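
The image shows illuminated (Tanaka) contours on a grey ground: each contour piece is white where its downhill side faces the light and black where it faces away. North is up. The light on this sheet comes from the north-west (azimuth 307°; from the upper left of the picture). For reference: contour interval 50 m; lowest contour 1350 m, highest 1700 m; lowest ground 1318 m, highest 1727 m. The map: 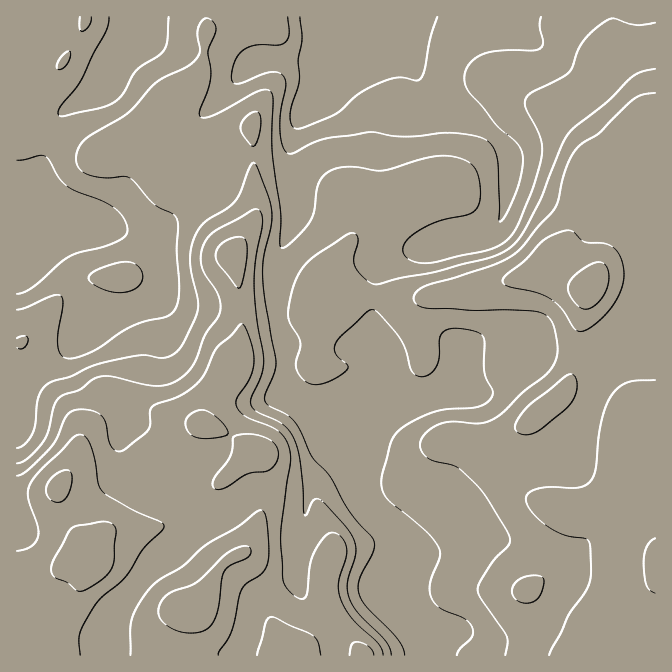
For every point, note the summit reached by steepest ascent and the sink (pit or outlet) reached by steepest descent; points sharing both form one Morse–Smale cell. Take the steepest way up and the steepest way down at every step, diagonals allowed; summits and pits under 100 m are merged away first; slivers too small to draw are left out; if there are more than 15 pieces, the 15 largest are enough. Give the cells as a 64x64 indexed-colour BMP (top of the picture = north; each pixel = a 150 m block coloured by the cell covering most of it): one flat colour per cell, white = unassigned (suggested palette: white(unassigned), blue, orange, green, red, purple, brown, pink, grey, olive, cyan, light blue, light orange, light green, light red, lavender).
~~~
<image width="64" height="64" href="data:image/bmp;base64,Qk12CAAAAAAAAHYAAAAoAAAAQAAAAEAAAAABAAQAAAAAAAAIAAATCwAAEwsAABAAAAAAAAAA////ALR3HwAOf/8ALKAsACgn1gC9Z5QAS1aMAMJ34wB/f38AIr28AM++FwDox64AeLv/AIrfmACWmP8A1bDFABERERERERERERERERERERERERERIiIiIiIiIiIiIiIiEREREREREREREREREREREREREREiIiIiIiIiIiIiIiIREREREREREREREREREREREREREiIiIiIiIiIiIiIiIhERERERERERERERERERERERERESIiIiIiIiIiIiIiIiERERERERERERERERERERERERESIiIiIiIiIiIiIiIiIRERERERERERERERERERERERERIiIiIiIiIiIiIiIiIhEREREREREREREREREREREREREiIiIiIiIiIiIiIiIiEREREREREREREREREREREREREiIiIiIiIiIiIiIiIiIRERERERERERERERERERERERESIiIiIiIiIiIiIiIiIhERERERERERERERERERERERERIiIiIiIiIiIiIiIiIiEREREREREREREREREREREREREiIiIiIiIiIiIiIiIiIRERERERERERERERERERERERESIiIiIiIiIiIiIiIiIhERERERERERERERERERERERERIiIiIiIiIiIiIiIiIiEREREREREREREREREREREREREiIiIiIiIiIiIiIiIiIREREREREREREREREREREREREiIiIiIiIiIiIiIiIiIhERERERERERERERERERERERESIiIiIiIiIiIiIiIiIiERERERERERERERERERERERESIiIiIiIiIiIiIiIiIiIRERERERERERERERERERERERIiIiIiIiIiIiIiIiIiIhERERERERERERERERERERERIiIiIiIiIiIiIiIiIiIiEREREREREREREREREREREREiIiIiIiIiIiIiIiIiIiIREREREREREREREREREREREiIiIiIiIiIiIiIiIiIiIhERERERERERERERERERERESIiIiIiIiIiIiIiIiIiIiERERERERERERERERERERERIiIiIiIiIiIiIiIiIiIiIRERERERERERERERERERERIiIiIiIiIiIiIiIiIiIiIhERERERERERERERERERERIiIiIiIiIiIiIiIiIiIiIiERERERERERERERERERERIiIiIiIiIiIiIiIiIiIiIiIRERERERERERERERERESIiIiIiIiIiIiIiIiIiIiIiIhERERERERERERERERESIiIiIiIiIiIiIiIiIiIiIiIiERERERERERERERERERIiIiIiIiIiIiIiIiIiIiIiIiIREREREREREREREREREiIiIiIiIiIiIiIiIiIiIiIiIhERERERERERERERERESIiIiIiIiIiIiIiIiIiIiIiIiERERERERERERERERERIiIiIiIiIiIiIiIiIiIiIiIiIRERERERERERERERERIiIiIiIiIiIiIiIiIiIiIiIiIhEREREREREREREREREiIiIiIiIiIiIiIiIiIiIiIiIiERERERERERERERERESIiIiIiIiIiIiIiIiIiIiIiIiIRERERERERERERERERIiIiIiIiIiIiIiIiIiIiIiIiIhEREREREREREREREREiIiIiIiIiIiIiIiIiIiIiIiIiERERERERERERERERESIiIiIiIiIiIiIiIiIiIiIiIiIRERERERERERERERERIiIiIiIiIiIiIiIiIiIiIiIiIhEREREREREREREREREiIiIiIiIiIiIiIiIiIiIiIiIiERERERERERERERERESIiIiIiIiIiIiIiIiIiIiIiIiIREREREREREREREREREiIiIiIiIjMyIiIiIiIiIiIiIhERERERERERERERERESIiIiIiIjMzMzMiIiIiIiIiIiEREREREREREREREREREiIiIiIjMzMzMzIiIiIiIiIiIRERERERERERERERERESIiIiIiMzMzMzMyIiIiIiIiIhERERERERERERERERERIiIiIiMzMzMzMzIiIiIiIiIiERERERERERERERERERIiIiIiIzMzMzMzMiIiIiIiIiIREREREREREREREREREiIiIiIjMzMzMzMyIiIiIiIiIhERERERERERERERERESIiIiIiMzMzMzMzIiIiIiIiIiERERERERERERERERERIiIiIiIzMzMzMzMiIiIiIiIiIREREREREREREREREREiIiIiIjMzMzMzMyIiIiIiIiIhERERERERERERERERERIiIiIiMzMzMzMyIiIiIiIiIiEREREREREREREREREREiIiIiIzMzMzMyIiIiIiIiIiIRERERERERERERERERESIiIiIiMzMzMiIiIiIiIiIiIhEREREREREREREREREREiIiIiIjMyIiIiIiIiIiIiIiERERERERERERERERERERIiIiIiIyIiIiIiIiIiIiIiIREREREREREREREREREREiIiIiIiIiIiIiIiIiIiIiIhERERERERERERERERERESIiIiIiIiIiIiIiIiIiIiIiERERERERERERERERERERIiIiIiIiIiIiIiIiIiIiIiIREREREREREREREREREREiIiIiIiIiIiIiIiIiIiIiIhERERERERERERERERERESIiIiIiIiIiIiIiIiIiIiIiERERERERERERERERERERIiIiIiIiIiIiIiIiIiIiIiIREREREREREREREREREREiIiIiIiIiIiIiIiIiIiIiIhERERERERERERERERERESIiIiIiIiIiIiIiIiIiIiIi"/>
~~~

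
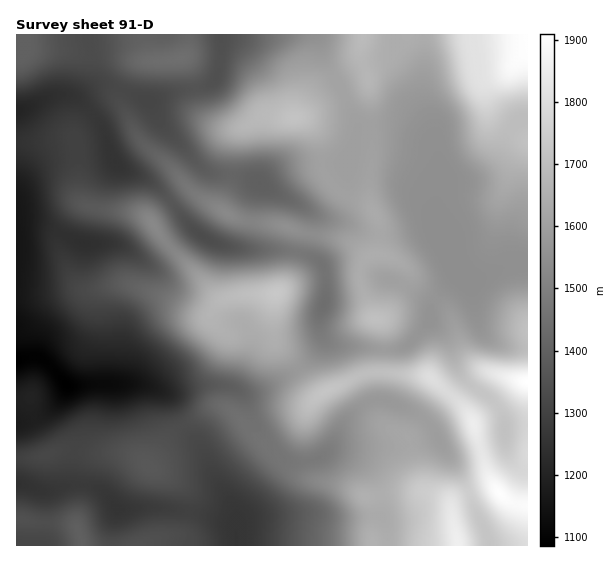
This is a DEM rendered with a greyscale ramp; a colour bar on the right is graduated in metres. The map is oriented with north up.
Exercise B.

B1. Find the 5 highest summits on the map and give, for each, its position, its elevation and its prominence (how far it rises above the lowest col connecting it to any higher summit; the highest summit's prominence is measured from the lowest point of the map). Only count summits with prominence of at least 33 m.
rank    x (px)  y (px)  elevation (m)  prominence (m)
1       499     493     1904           133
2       277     293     1732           151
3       294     117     1716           104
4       375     319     1706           102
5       181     59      1444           87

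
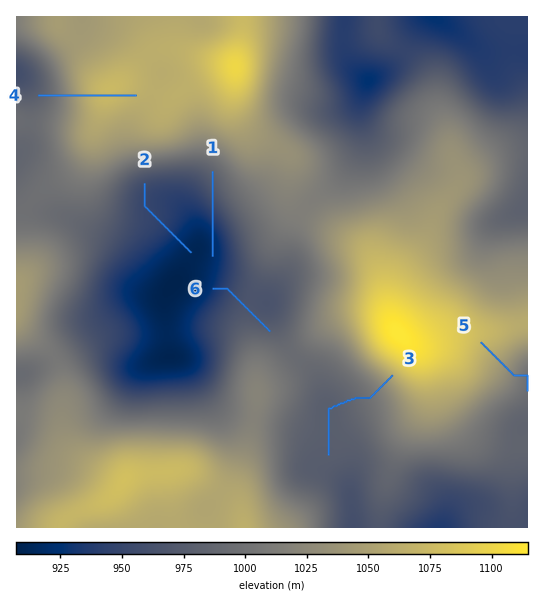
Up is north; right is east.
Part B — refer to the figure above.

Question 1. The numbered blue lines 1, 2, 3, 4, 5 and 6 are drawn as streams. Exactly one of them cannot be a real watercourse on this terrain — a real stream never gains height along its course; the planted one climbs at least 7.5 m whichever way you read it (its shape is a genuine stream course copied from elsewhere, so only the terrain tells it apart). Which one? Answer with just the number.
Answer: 4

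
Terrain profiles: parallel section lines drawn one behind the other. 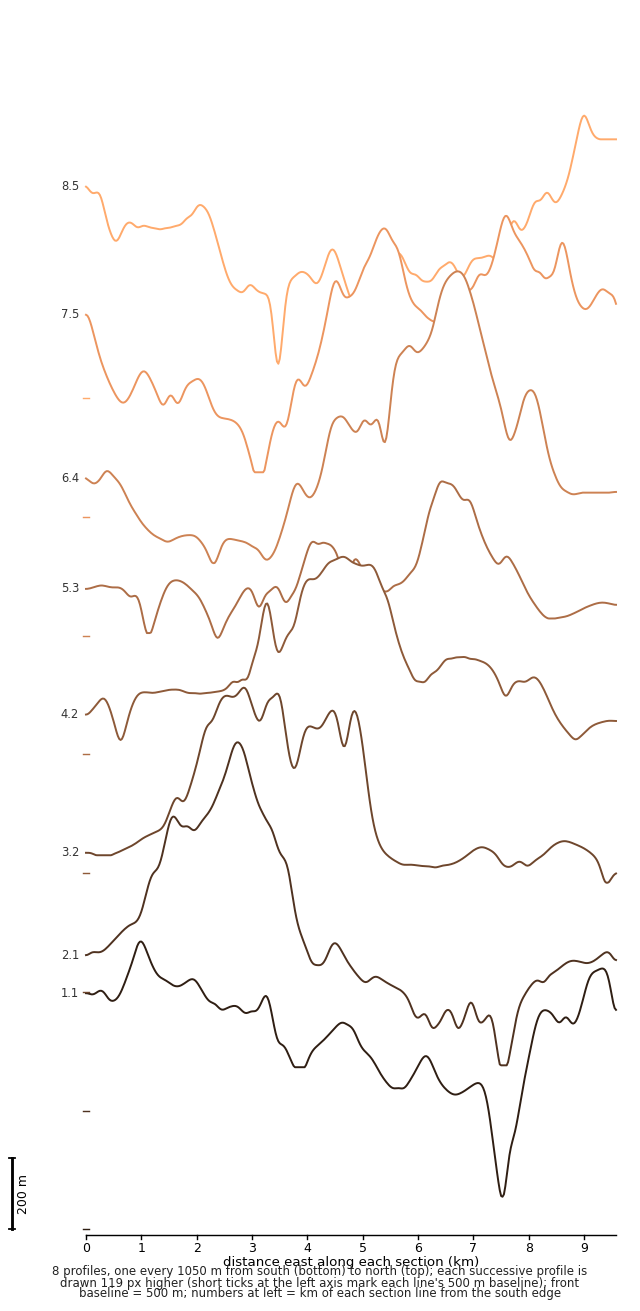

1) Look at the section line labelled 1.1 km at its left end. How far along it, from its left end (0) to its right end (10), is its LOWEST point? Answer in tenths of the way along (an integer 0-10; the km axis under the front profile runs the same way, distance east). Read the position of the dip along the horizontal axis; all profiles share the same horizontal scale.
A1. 8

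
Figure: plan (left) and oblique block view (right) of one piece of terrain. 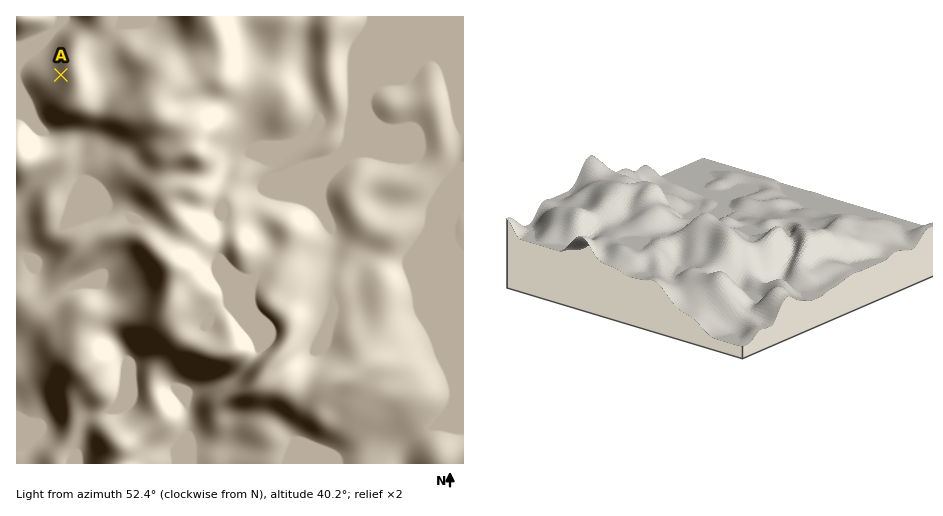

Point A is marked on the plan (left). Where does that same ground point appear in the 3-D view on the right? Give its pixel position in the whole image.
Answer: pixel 557 217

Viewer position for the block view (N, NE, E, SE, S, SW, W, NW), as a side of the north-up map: SW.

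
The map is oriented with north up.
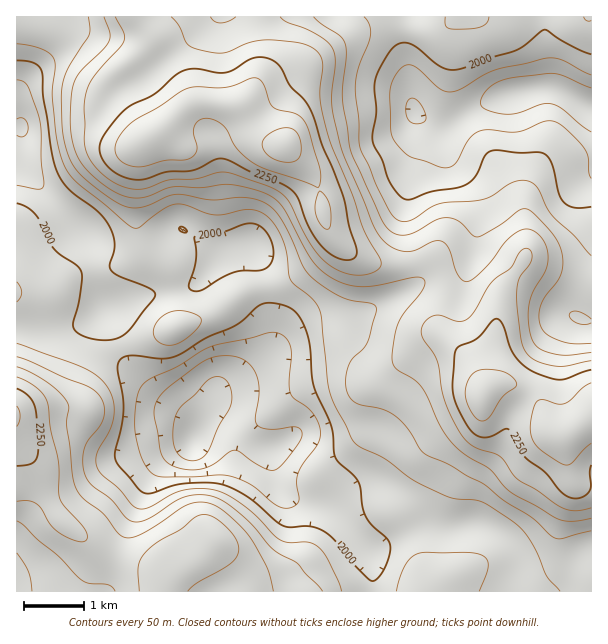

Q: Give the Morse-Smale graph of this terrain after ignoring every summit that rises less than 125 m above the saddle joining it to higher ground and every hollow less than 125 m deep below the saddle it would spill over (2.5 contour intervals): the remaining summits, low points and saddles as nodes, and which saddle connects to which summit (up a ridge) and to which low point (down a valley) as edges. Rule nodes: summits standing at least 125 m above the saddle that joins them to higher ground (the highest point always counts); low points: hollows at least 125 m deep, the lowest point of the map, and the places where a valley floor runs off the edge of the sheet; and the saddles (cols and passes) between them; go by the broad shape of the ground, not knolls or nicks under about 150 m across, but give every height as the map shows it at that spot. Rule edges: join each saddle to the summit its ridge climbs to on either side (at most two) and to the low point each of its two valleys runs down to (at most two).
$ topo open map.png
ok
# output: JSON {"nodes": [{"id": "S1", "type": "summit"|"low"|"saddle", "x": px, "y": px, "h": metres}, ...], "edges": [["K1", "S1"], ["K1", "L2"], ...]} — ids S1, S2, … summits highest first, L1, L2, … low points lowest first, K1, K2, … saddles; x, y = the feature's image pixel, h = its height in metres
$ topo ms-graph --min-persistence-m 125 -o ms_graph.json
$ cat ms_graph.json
{"nodes": [
{"id": "S1", "type": "summit", "x": 285, "y": 144, "h": 2374},
{"id": "S2", "type": "summit", "x": 591, "y": 416, "h": 2343},
{"id": "S3", "type": "summit", "x": 17, "y": 416, "h": 2306},
{"id": "L1", "type": "low", "x": 192, "y": 438, "h": 1802},
{"id": "L2", "type": "low", "x": 591, "y": 108, "h": 1853},
{"id": "K1", "type": "saddle", "x": 443, "y": 272, "h": 2157},
{"id": "K2", "type": "saddle", "x": 119, "y": 348, "h": 2005}],
"edges": [["K1", "S1"], ["K1", "S2"], ["K1", "L1"], ["K1", "L2"], ["K2", "S1"], ["K2", "S3"], ["K2", "L1"]]}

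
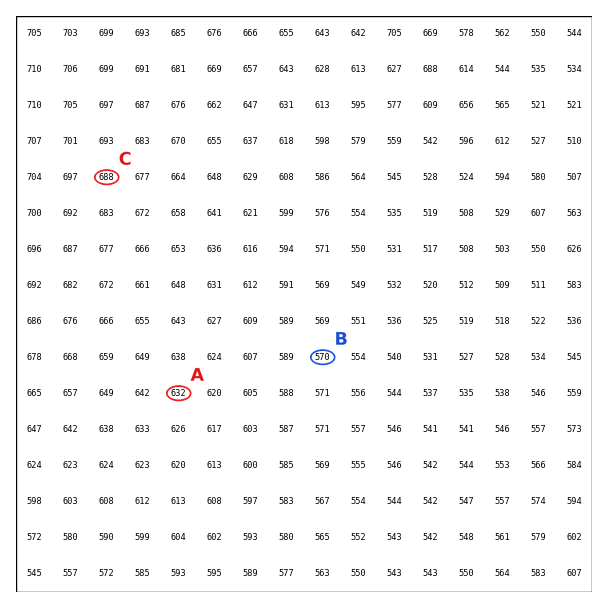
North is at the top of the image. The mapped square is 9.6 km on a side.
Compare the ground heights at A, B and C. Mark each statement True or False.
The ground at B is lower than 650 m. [True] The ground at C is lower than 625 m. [False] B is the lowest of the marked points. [True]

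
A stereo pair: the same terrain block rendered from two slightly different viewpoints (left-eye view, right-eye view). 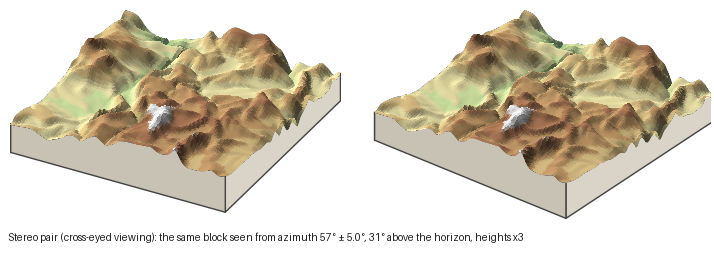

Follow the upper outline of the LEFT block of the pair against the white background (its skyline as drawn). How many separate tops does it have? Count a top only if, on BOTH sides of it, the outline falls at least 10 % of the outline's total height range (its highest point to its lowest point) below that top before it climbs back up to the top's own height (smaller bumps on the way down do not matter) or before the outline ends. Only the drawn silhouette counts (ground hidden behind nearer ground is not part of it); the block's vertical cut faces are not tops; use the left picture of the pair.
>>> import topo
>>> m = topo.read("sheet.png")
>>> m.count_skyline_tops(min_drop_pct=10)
2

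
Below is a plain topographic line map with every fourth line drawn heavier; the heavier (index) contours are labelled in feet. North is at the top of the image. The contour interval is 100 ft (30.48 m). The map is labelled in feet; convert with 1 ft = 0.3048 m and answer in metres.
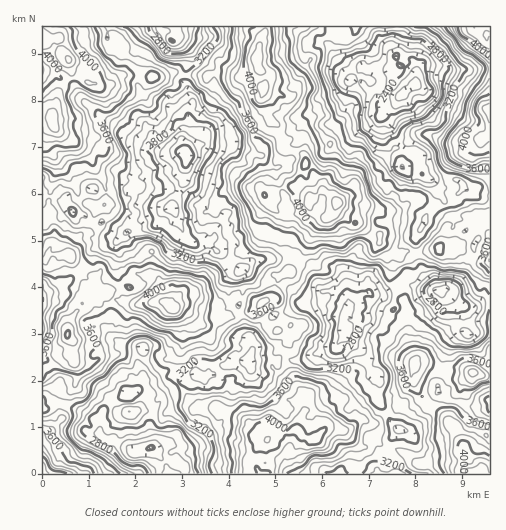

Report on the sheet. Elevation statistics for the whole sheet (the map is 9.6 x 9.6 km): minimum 650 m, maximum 1335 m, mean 1025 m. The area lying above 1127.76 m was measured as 21.1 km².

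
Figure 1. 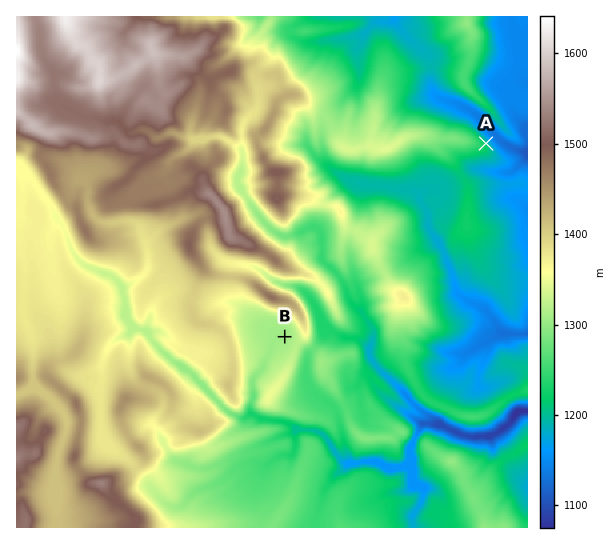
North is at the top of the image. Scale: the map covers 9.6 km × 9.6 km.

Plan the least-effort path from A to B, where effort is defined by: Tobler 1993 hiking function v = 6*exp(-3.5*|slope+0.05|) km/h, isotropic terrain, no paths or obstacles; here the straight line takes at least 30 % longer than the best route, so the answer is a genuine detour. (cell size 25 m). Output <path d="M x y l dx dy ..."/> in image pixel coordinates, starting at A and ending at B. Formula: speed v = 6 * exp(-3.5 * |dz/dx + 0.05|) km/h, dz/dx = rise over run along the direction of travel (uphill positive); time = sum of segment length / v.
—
<path d="M486 143l0 6-1 2-2 2-16 8-2 2-10 19-25 25-1 3-10 9-9 19-21 21-4 8-6 6-2 5-10 9-8 16-2 3-2 3 0 13-4 8-2 1-12 0-26 14-10 0-16-8"/>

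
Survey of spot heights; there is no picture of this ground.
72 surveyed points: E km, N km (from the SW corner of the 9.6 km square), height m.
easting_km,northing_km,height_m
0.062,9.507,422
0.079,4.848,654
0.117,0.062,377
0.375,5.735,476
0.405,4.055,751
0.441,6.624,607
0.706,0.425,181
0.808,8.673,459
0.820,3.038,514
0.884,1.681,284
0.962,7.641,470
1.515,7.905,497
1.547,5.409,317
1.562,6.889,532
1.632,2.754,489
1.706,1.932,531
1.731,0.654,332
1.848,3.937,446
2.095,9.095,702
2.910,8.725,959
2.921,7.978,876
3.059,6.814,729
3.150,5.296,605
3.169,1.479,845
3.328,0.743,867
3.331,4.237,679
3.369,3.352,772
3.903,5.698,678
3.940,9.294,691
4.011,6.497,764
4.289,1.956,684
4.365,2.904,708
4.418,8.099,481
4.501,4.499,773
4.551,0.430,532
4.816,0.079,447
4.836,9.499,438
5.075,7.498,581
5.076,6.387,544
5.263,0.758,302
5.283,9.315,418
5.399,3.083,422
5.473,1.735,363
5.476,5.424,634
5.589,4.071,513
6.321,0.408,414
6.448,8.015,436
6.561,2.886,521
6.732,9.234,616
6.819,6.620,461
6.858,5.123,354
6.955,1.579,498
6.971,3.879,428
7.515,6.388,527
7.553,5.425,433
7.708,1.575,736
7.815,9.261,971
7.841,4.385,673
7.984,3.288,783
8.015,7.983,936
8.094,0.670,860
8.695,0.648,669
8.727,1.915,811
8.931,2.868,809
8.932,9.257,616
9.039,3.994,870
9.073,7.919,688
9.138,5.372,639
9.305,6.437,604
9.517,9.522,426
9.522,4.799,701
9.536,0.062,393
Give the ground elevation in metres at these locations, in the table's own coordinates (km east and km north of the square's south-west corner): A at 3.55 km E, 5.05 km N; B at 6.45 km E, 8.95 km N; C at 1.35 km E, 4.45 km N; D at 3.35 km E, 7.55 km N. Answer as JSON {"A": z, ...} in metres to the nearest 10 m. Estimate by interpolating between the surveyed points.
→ {"A": 710, "B": 470, "C": 560, "D": 820}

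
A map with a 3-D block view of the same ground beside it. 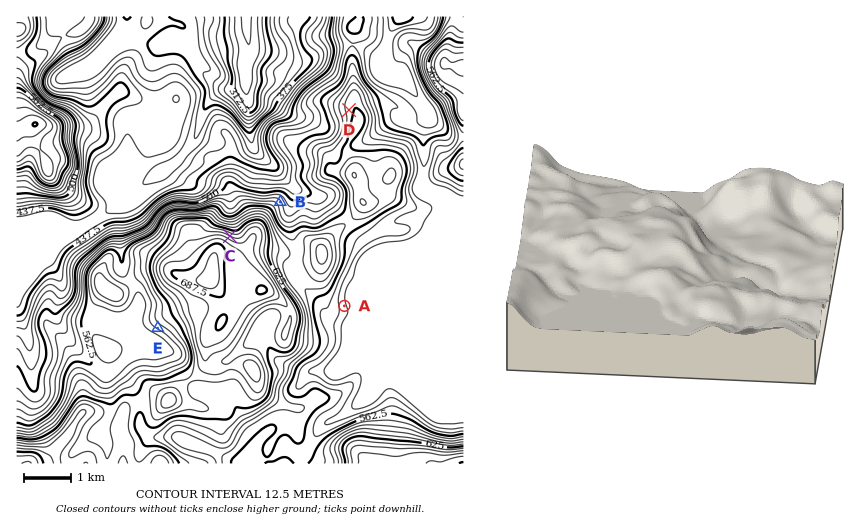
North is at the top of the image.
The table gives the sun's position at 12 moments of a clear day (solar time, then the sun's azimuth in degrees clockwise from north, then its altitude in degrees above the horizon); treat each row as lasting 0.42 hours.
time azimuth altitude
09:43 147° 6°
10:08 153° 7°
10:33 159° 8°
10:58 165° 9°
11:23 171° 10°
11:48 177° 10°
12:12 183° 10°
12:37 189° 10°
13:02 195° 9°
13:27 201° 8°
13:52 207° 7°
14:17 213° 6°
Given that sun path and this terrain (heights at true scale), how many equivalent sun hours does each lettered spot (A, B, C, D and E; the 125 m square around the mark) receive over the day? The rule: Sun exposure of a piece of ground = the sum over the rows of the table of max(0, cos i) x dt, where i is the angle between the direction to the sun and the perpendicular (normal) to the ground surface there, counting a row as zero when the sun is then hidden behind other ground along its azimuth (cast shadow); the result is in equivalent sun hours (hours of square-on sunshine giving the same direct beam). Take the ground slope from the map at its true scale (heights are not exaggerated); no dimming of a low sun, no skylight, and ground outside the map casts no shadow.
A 0.6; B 0.4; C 0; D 0.8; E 1.2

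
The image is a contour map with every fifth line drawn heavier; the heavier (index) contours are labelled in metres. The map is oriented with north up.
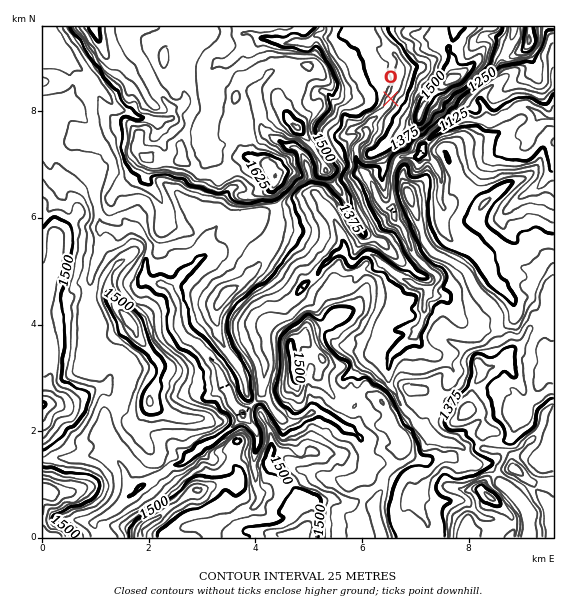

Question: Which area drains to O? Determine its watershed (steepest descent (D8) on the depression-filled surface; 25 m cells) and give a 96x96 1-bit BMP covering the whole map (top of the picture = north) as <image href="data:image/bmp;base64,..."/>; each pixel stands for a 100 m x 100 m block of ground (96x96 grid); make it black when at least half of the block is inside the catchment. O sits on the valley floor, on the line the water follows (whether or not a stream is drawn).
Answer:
<image width="96" height="96" href="data:image/bmp;base64,Qk2+BAAAAAAAAD4AAAAoAAAAYAAAAGAAAAABAAEAAAAAAIAEAAATCwAAEwsAAAIAAAAAAAAA////AAAAAAAAAAAAAAAAAAAAAAAAAAAAAAAAAAAAAAAAAAAAAAAAAAAAAAAAAAAAAAAAAAAAAAAAAAAAAAAAAAAAAAAAAAAAAAAAAAAAAAAAAAAAAAAAAAAAAAAAAAAAAAAAAAAAAAAAAAAAAAAAAAAAAAAAAAAAAAAAAAAAAAAAAAAAAAAAAAAAAAAAAAAAAAAAAAAAAAAAAAAAAAAAAAAAAAAAAAAAAAAAAAAAAAAAAAAAAAAAAAAAAAAAAAAAAAAAAAAAAAAAAAAAAAAAAAAAAAAAAAAAAAAAAAAAAAAAAAAAAAAAAAAAAAAAAAAAAAAAAAAAAAAAAAAAAAAAAAAAAAAAAAAAAAAAAAAAAAAAAAAAAAAAAAAAAAAAAAAAAAAAAAAAAAAAAAAAAAAAAAAAAAAAAAAAAAAAAAAAAAAAAAAAAAAAAAAAAAAAAAAAAAAAAAAAAAAAAAAAAAAAAAAAAAAAAAAAAAAAAAAAAAAAAAAAAAAAAAAAAAAAAAAAAAAAAAAAAAAAAAAAAAAAAAAAAAAAAAAAAAAAAAAAAAAAAAAAAAAAAAAAAAAAAAAAAAAAAAAAAAAAAAAAAAAAAAAAAAAAAAAAAAAAAAAAAAAAAAAAAAAAAAAAAAAAAAAAAAAAAAAAAAAAAAAAAAAAAAAAAAAAAAAAAAAAAAAAAAAAAAAAAAAAAAAAAAAAAAAAAAAAAAAAAAAAAAAAAAAAAAAAAAAAAAAAAAAAAAAAAAAAAAAAAAAAAAAAAAAAAAAAAAAAAAAAAAAAAAAAAAAAAAAAAAAAAAAAAAAAAAAAAAAAAAAAAAAAAAAAAAAAAAAAAAAAAAAAAAAAAAAAAAAAAAAAAAAAAAAAAAAAAAAAAAAAAAAAAAAAAAAAAAAAAAAAAAAAAAAAAAAAAAAAAAAAAAAAAAAAAAAAAAAAAAAAAAAAAAAAAAAAAAAAAAAAAAAAAAAAAAAAAAAAAAAAAAAAAAAAAAAAAAAAAAAAAAAAAAAAAAAAAAAAAAAAAAAAAAAAAAAAAAAAAAAAAAAAAAAAAAAAAAAAAAAAAAAAAAAAAAAAAAAAAAAAAAAAAAAAAAAAAAAAAAAAAAAAAAAHwAAAAAAAAAAAAAAP/8AAAAAAAAAAAAAf/4AAAAAAAAAAAAA//gAAAAAAAAAAAAA/+AAAAAAAAAAAAAA/+AAAAAAAAAAAAAA/+AAAAAAAAAAAAAAf8AAAAAAAAAAAAAAf8AAAAAAAAAAAAAAf4AAAAAAAAAAAAAAP8AAAAAAAAAAAAAAP8AAAAAYAAAAAAAAP8AAAAA4AAAAAAAAP8AAAAB8AAAAAAAAP8AAA/H+AAAAAAAAP8AAB/v+AAAAAAAAP+AAD///gAAAAAAAP+AAH///wAAAAAAAf/AAH///4AAAAAAAf/wAP///4AAAAAAAP/4A////4AAAAAAAP///////4AAAAAAAP///////4AAAAAAAH///////wAAAAAAAH///////4AAAAAAAD///////4AAAAAAAD///////4AAAAAAAD///////8AAA="/>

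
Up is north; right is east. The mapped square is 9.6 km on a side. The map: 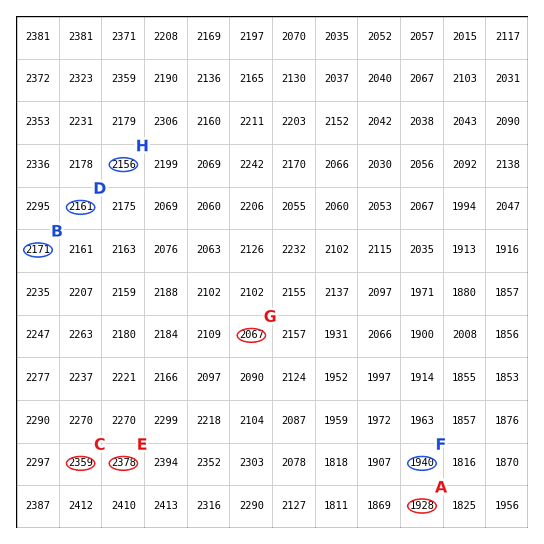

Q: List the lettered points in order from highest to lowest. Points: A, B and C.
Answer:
C B A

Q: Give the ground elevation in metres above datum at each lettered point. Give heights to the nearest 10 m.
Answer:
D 2160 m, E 2380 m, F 1940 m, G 2070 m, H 2160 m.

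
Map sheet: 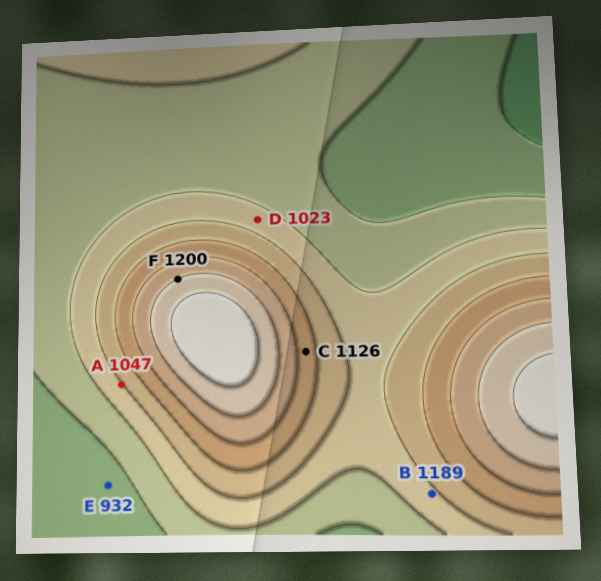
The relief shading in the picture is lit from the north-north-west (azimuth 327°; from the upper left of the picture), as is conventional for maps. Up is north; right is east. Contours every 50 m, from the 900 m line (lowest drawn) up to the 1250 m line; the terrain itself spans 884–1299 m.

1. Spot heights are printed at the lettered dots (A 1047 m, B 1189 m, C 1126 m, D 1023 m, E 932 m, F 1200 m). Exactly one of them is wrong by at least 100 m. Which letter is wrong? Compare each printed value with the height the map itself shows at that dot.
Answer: B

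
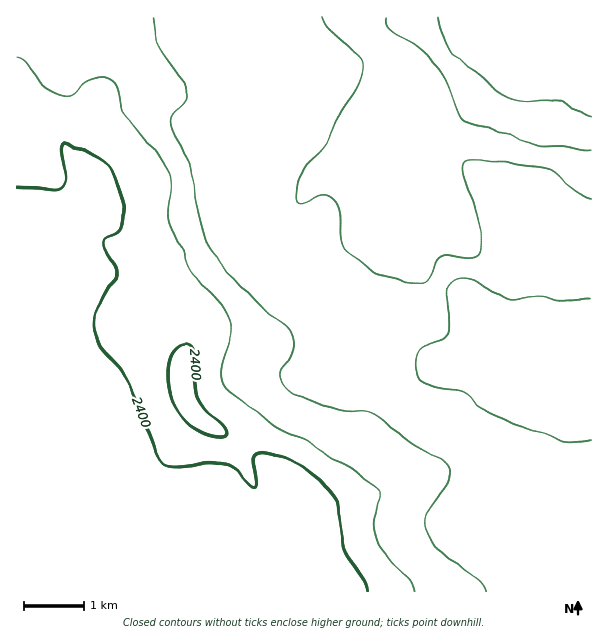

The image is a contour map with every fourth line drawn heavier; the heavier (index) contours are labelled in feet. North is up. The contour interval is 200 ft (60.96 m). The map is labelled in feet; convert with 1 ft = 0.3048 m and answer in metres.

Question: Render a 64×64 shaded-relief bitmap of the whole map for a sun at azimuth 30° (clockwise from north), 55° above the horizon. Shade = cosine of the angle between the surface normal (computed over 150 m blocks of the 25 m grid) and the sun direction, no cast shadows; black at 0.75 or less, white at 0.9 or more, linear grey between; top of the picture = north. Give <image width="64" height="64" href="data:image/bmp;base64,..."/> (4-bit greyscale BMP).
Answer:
<image width="64" height="64" href="data:image/bmp;base64,Qk12CAAAAAAAAHYAAAAoAAAAQAAAAEAAAAABAAQAAAAAAAAIAAATCwAAEwsAABAAAAAAAAAAAAAAABEREQAiIiIAMzMzAERERABVVVUAZmZmAHd3dwCIiIgAmZmZAKqqqgC7u7sAzMzMAN3d3QDu7u4A////AHd3d3d3d3d3iIdmZmZmZ3eJqqmqvLuqqru7qYd3d3d3Znd3d3eId3eJh2ZmVVZneJqqqqvMy7qrvLuod2Znd3dmZnd3eIh3eJmXZVVVVmeJq7qqvN3cu8zMupd2Zmd3d2Zmd3d3eHeJqpdlVVVmeJq7qqrN3czMzMuph2ZmZ3d3d3d3d3d3d4qql1VVVniaq6qZm83cy7u7qYh3Zmd3d3eIiIiHd3d4mqqGVVZ4mqu6mHirzMuqqqmYh3d3d3d3d4iZmYh3d3iZmXVEV4q7u6mHeKu7qpmZmIh3d3eIh3d3iZmZmHd3d4iHZDRoq8u6l2Z5q6qYiJmId3d3eIiHd3eZmZmHd3d3d3ZUNXm8y5h1Voq6qYd3eHd3d3d3iId3d4iId3d3d3d3dlRWi8y5dlVoq7qYd2Znd3d3d3d3d3d3dmZmd3d3d3dmVmiry5dVVoq8u6mHd2ZmZ3d3d3d3d3dVVVZnd3d3d2Z3iby6hlVovN3LupmId3d3d3d3d3d3d1VVVmd3d3d3d4iau6h1Vpve7dy7qqmYiHd3d3d3dmZmZmZnd3d2Znd4iJqql2Z5ve/u3LuqqqqpiHd3d3dmZmZmd3iHdlVWd4iIiZh3Z5ve/+3Luqqru6mIh3d3ZlVVVmZniIdlVWd4iId3d3eKze/+3cuqqrvLuYiHdmZVVVVVVWZ3d2VVeIiHd2ZmeKzv/+3cupmru7uoh3d2VVREVVVVVWZlVVaJmIdmVmebzu7u3MupmrvLuYd3dmVURERVVmZVVVRFZ5mYdmVnir3u7dzMuqmavMuXZmZmVERERFZmd3ZVREV4mZh2Vnm83u7cy7u6qavMuXZVZmVEQzRFZneIh2VVVomph2VXm97u3cy8y7qqq7uWVEVWVURERFVnd4iId2Z4mqmHZWis3u3MzMzMuqqruWQ0RVVURERFVmZ3iIiIiZqqqXZmebzdzLu7zLu6qqqXUzRFVVVVVVVmZmZ3eIiau7qodmZ5q7u6qqqqqqqaqoZDRFZlVVVVZmZlVXd3iKu7uph2ZnmqqZiIiIiZmZmZdURWZmZVVmZmZmVUZ3eImruph3ZneZmYd3Zmd4mYiIdkRWd3dmZmZmd2ZlVnd3iaqph3d3eJmYd3Zmd4mYd3dlRFZ4h2ZVVmd3d3dmd3eJmph3d3d4mZiHeIiZmZh3d1RFZ4iHZUVWd4iIiId3d4mZiHd3d3iaqZmZmru6l3d2REV4iHZDNWeIiZmZmIiIiZiHd3dmeKu6qqq8zMqXd3VEVniYdDJGiZmZqqqpmZmZiId3dmaJq7u7vM3cuod3ZVZ4iZhTE2mrqZmqqqqqqZiHd3d2Z5q7u8zd3dyph3dmd4mql0Ilm8upmaqZmqqpmId3d3eJq8vM3e7typh3d3eJqrunQ1nN25mZqqqpmZiId3d3eJrMzM3v/typh3d3eJq8y5ZFne7KmZqqqqd3d3d3d3d4q8zM3v/tuph3d3iJqrzKhmjP/bmZqruqtmZnd4iId4maq83u7suph3d3iJqruph2e+/rmJmqqqqlVWZ3iIh4iZmqve7cqYh3d3eJqqqYd2ac7bmImaqZiIVVZneIiHiJmavN3LqYd3d3eJqqmHd3Z6zKhmeJmId3dVZ3d4iHeJqqvN3LqYd3d3Z4mql3d3doqpdVV3h3dmZmZ4iIiHd4qrvM3LqYh3d3d3eJl3d3d3iHdkRWZmZmZ3eImZiHZnmru7zMupiHd3d3eImHd3d3d3d1M0VWZmd4iJmpmHZWeaqqq7upiIiIh3d4mYd3d3d3d3UzRVVmeImZqqqXZVaaqpmau6mIiIiHd4iZh3d3d3d3YyNFZneJqqq7qYdVaKupiJq7qYiIiHd3iZl3d3d3d3dSI1Z4iZqrq7updlV5u5h4q7qYiIiId3eJmXd3d3d3dkI1eJqqu7qsuphlV5u6h4q8uph3iIh3d4iYd3d3d3d1NGiau7u7qZuphlVpu7mIm926h3d3h3d3eId3d3d3d3VGiru7u6qYeYdlVovMqYm97bmHd3d3d3d3d3d3d3d3ZWiaqqqZmHZndURorMupq97sqYd3d3dmZmd3d3d3d3dleJmIh3dmVVZlRYrMuqrN7tuoiHd3d2ZmZ3d3d3d3d2Z4d3ZlRERFVmVXrMqZrN7typiIiIh3ZmZnd3d3d3d3ZndmVEM0RFZmZnrMuYq93duod3eIiHdmZnd3d3d3d3dmZUQzRFVmd4Z3m8uYirzMuYdnd4iId3Znd3d3d3d3d2VUREVneIiZp4m8yoiau7qXZmd4iIh3d3d3d3d3d3d3ZERGeJmqqqqoirupiJqqqYdneImIh3d3d3d2Z3d3d3dTRGiru7u7u6mauph4mqqZh3iZmZiHd3d3d3d3d3d3dkNGm8zLu7uqqaqYd4maqqmImqqpmId3d3d3d3d3d3d1NGm8zLuqqqmaqod3iaq6qYmru6mYh3d3d4iIiId3d2M2m8zLqZmZmYqpd3iZqrqpmry7qZiHd3d3iIiZh3d2Q1isy6mIiZiIiZh2eJqqupmrzLqpiId3d3iIiZmXd1Mkeruph3eIiIiJmHeJqqqqmavLupiHd3d3eIiZmYdkIkeaqYdmZ3eIiIiHd5qqqqmJq7qph3d3d3eIiJmZhjIjaJmHdmZnd3iIiHd4mqqpmIiaqph3d3d3d4iImZhkMkaJmHdmZ3d3iIiHd3iaqpmIiJqph3d3d3d4iIiZmGQzV4mYd2Z3d4iIiI"/>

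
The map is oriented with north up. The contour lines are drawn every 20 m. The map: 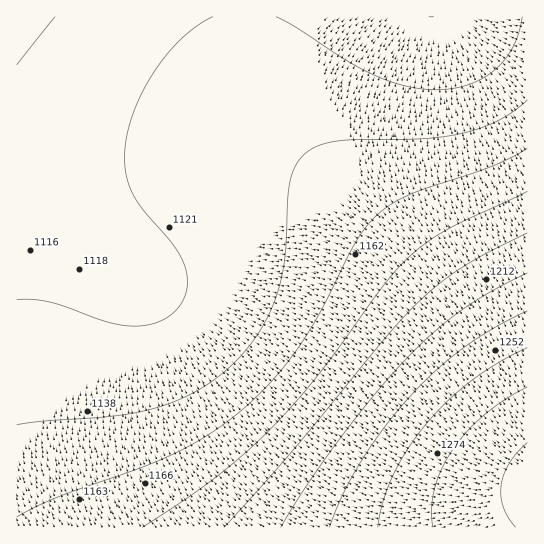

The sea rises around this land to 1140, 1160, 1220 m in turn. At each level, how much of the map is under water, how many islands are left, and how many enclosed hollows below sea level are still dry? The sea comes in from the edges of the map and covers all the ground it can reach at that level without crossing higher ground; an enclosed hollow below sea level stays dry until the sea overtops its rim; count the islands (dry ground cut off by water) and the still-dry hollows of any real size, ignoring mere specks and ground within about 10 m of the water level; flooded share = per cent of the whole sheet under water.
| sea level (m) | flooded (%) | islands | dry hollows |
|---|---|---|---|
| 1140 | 50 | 0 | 0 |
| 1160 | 64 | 0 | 0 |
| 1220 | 86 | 0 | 0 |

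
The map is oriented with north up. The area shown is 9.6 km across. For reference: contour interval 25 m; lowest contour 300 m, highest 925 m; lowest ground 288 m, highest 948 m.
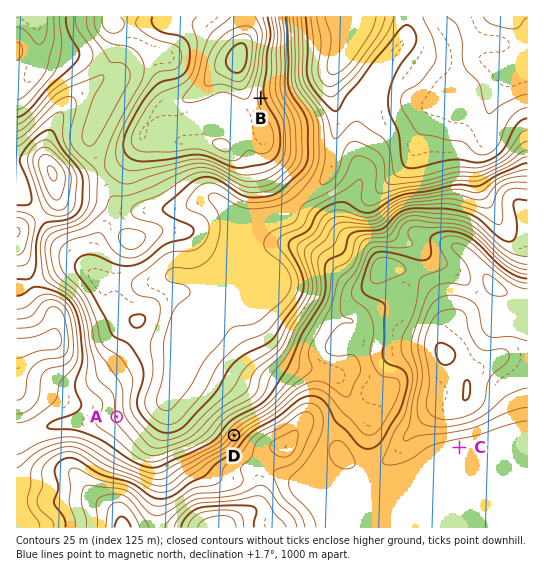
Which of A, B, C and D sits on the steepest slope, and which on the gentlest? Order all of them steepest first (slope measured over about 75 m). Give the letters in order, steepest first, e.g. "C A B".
D B A C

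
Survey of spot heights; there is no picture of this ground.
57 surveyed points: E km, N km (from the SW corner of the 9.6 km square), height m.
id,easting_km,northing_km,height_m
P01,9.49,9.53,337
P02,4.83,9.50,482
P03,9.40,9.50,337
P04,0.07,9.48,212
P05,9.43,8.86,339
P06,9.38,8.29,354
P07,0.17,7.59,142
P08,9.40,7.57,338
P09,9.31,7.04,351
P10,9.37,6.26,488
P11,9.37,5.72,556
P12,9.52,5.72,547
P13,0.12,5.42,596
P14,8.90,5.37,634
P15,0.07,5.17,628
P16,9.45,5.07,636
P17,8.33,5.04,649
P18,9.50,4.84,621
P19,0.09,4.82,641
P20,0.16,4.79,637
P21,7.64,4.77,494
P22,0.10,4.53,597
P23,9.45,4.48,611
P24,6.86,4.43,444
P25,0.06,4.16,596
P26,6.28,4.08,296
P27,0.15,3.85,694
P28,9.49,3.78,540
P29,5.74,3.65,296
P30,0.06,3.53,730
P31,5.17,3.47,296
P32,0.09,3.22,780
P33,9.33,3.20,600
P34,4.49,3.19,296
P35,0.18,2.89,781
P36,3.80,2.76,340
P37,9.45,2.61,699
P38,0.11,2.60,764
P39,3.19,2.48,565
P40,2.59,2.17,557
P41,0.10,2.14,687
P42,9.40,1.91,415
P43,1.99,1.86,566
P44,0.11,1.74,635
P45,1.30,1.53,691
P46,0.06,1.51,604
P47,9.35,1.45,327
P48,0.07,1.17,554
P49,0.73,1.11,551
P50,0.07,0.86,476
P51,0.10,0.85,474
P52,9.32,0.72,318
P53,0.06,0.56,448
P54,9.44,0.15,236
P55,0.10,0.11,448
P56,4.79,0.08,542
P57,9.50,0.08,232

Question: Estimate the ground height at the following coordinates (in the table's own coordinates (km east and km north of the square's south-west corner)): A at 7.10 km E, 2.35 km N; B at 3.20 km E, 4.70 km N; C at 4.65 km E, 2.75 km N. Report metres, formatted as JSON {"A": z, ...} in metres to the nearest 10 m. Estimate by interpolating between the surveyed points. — {"A": 300, "B": 300, "C": 300}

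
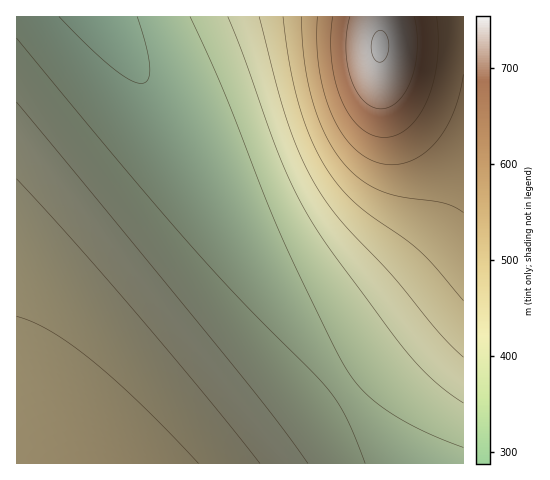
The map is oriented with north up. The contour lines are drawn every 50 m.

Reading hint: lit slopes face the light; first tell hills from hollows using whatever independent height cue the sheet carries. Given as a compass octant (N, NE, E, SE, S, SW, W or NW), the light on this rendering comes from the SW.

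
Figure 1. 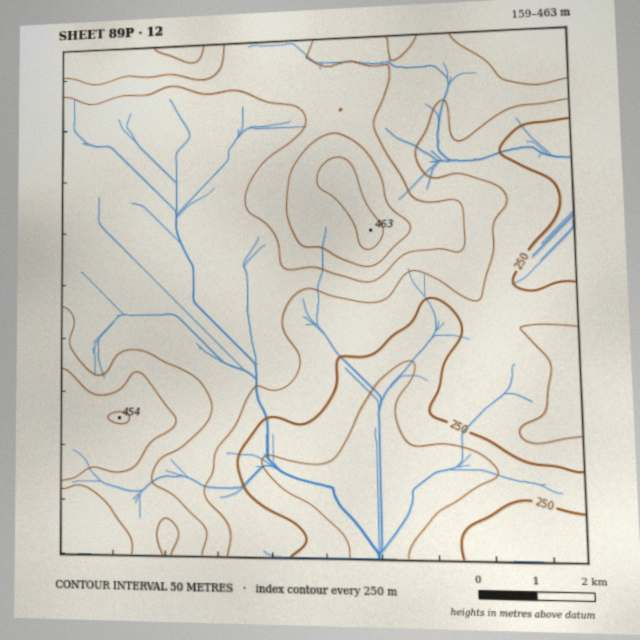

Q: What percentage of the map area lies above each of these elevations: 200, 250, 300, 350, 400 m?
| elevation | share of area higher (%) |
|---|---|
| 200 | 93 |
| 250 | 82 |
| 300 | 64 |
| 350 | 27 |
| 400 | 11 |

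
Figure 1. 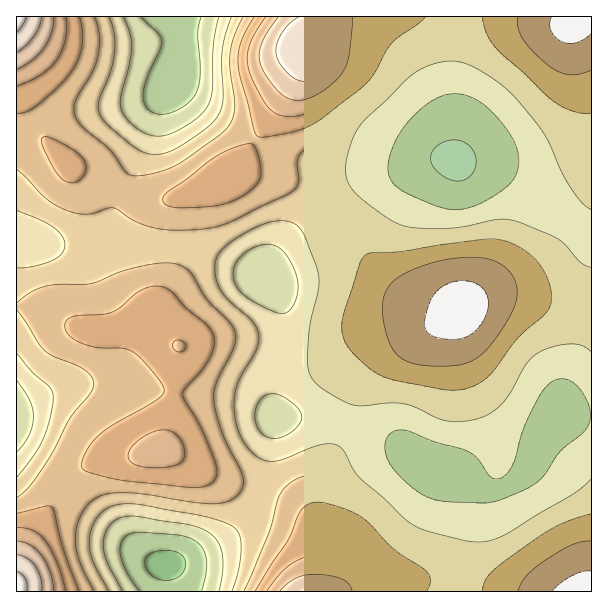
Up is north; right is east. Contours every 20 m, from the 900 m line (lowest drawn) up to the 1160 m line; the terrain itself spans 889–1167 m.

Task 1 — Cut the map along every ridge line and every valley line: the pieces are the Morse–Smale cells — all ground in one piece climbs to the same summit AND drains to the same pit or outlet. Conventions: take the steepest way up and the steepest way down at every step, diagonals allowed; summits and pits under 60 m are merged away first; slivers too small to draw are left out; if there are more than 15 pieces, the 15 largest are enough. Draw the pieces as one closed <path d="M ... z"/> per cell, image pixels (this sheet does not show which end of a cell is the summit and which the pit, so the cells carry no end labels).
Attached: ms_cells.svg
<path d="M321 202l-13 11-25 30-19 32 0 3 10 10 6 11 6 22 0 21-12 45 1 31 46-2 15 4 50 18 34 24 30 10 32 18 15 2 18-8 14-13 18-43 13-18 19 5 13-1-1-108-33-2-39-9-19 0-15 3-15 6-8 6-25-2-14-4-18-9-16-12-16-17-27-38z"/><path d="M39 242l-23 1 0 63 16 1 18 5 16 10 23 9 24 0 16-5 21 0 18 11 12 10 0 4-10 68-6 24-4 6 14 5 41 24 46 14 15-73-2-32 12-45-2-30-10-24-13-12-6-4-15-4-28-14-26-7-67-1-18 2-26 0z"/><path d="M458 16l-147 0-5 40-12 27-34 48-19 33-11 10 25 0 29 6 16 6 21 14 17-14 13-6 39-6 42-14 21 0 3-14-2-84 4-33z"/><path d="M453 160l-21 0-42 14-39 6-13 6-18 15 26 27 34 47 16 14 27 15 14 4 25 2 8-6 15-6 15-3 19 0 39 9 33 2 1-67-47-33-33-28-23-10-30-5z"/><path d="M32 307l-16 1 1 266 8-23 11-20 24-39 17-20 19-10 44-6 18-5 5-5 7-27 10-68 0-4-4-4-18-13-8-4-21 0-16 5-24 0-11-3-28-16z"/><path d="M591 16l-132 0-5 46 0 99 35 7 23 10 33 28 45 32 2-1z"/><path d="M321 416l-30 0-15 2-2 2-6 44-8 28 18 6 18 8 10 8 26 26 6 14 0 21-8 16 11 1 13-8 23-4 63 0 21 3 13-70-2-21-23-20-29-10-28-22-29-12z"/><path d="M161 450l-21 6-44 6-19 10-17 20-30 50-14 33 0 16 152 1 1-14-2-13 19-6 33-17 28-21 12-21 1-8-45-14-41-24z"/><path d="M177 16l-161 1 0 63 6 19 8 20 8 15 34 34 29 10 19 10 2-2 23-42 11-34 6-12 13-15 6-12 1-38z"/><path d="M309 16l-130 0 3 17 0 30-2 12-18 23-6 12-11 34-24 44 5 4 23 7 24 0 31-11 24-12 13-12 19-33 34-48 12-27 4-30z"/><path d="M564 410l-4 0-10 13-10 20-11 28-14 13-12 6-15 2-27-14-3 1 16 16 0 18-11 54-1 16 47 9 83-1 0-175-13-1z"/><path d="M255 174l-21 0-30 14-31 11-24 0-27-11-7 13-3 14 2 19 11 12 45 0 24 2 69 29 7-14 13-20 37-42-20-15-16-6z"/><path d="M264 493l-4 1-13 27-20 17-41 21-20 7 4 26 159 0 3-4 6-13 0-21-6-14-32-30-12-8z"/><path d="M17 80l-1 162 23 0 36 6 26 0 22-2-8-9-3-9 2-21 7-18-20-11-29-10-34-34-8-15z"/><path d="M440 580l-63 0-18 3-17 8 118 0 1-8z"/>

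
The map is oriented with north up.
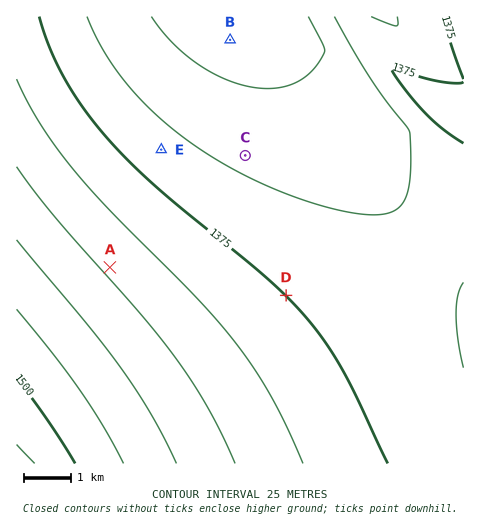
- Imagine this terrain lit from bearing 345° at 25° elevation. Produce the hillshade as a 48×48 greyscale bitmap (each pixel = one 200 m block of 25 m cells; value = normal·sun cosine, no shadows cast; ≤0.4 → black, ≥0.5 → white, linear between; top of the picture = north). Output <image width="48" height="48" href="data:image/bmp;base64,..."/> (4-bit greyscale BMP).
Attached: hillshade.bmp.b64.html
<image width="48" height="48" href="data:image/bmp;base64,Qk32BAAAAAAAAHYAAAAoAAAAMAAAADAAAAABAAQAAAAAAIAEAAATCwAAEwsAABAAAAAAAAAAAAAAABEREQAiIiIAMzMzAERERABVVVUAZmZmAHd3dwCIiIgAmZmZAKqqqgC7u7sAzMzMAN3d3QDu7u4A////AGZVVURERERERERERERERERERERERERERGVVVURERERERERERERERERERERERERERFVVVERERERERERERERERERERERERERERFVVVERERERERERERERERERERERERERERFVVVURERERERERERERERERERERERERERFVVVURERERERERERERERERERERERERERFVVVVRERERERERERERERERERERERERERFVVVVVURERERERERERERERERERERERERFVVVVVVREREREREREREREREREREREREM1VVVVVVVURERERERERERERERERERERDM1VVVVVVVVVEREREREREREREREREREQzM1VVVVVVVVVVREREREREREREREREREQzM1VVVVVVVVVVVUREREREREREREREREMzM1VVVVVVVVVVVVVEREREREREREREREMzM1VVVVVVVVVVVVVVREREREREREREREMzM1VVVVVVVVVVVVVVVEREREREREREREMzM1VVVVVVVVVVVVVVVVREREREREREREMzM1VVVVVVVVVVVVVVVVVEREREREREREMzM1VVVVVVVVVVVVVVVVVUREREREREREMzM1VVVVVVVVVVVVVVVVVVREREREREREMzM1VVVVVVVVVVVVVVVVVVVEREREREREMzM1VVVVVVVVVVVVVVVVVVVUREREREREMzM1VVVVVVVVVVVVVVVVVVVVREREREREMzM1VVVVVVVVVVVVVVVVVVVVREREREREMzM1VVVVVVVVVVVVVVVVVVVVVEREREREMzM1VVVVVVVVVVVVVVVVVVVVVEREREREQzM1VVVVVVVVVVVVVVVVVVVVVUREREREQzM1VVVVVVVVVVVVVVVVVVVVVUREREREQzM1VVVVVVVVVVVVVVVVVVVVVUREREREQzM1VVVVVVVVVVVVVVVVVVVVVUREREREQzM1VVVVVVVVVVVVVVVVVVVVVVREREREQzM1VVVVVVVVVVVVVVVVVVVVVVREREREQzM1VVVVVVVVVVVVVVVVVVVVVVREREREQzMlVVVVVVVVVVVVVVVVVVVVVVREREREMyEEVVVVVVVVVVVVVVVVVVVVVVRERERDIQAERFVVVVVVVVVVVVVVVVVVVVREREQyEAAEREVVVVVVVVVVVVVVVVVVVVREREMhAAAURERVVVVVVVVVVVVVVVVVVVRERDIQABNURERFVVVVVVVVVVVVVVVVVUREQyEAE1Z0RERERVVVVVVVVVVVVVVVVUREMhEBRnd0RERERFVVVVVVVVVVVVVVVURDIREkZ3dkRERERERVVVVVVVVVVVVVVEQyERJWd3ZEREREREREVVVVVVVVVVVVVEQhESV3dlQ0RERERERERFVVVVVVVVVVREIhEld3ZUM0RERERERERERVVVVVVVVERDIhJXd2VDM0RERERERERERERFVVVUREQyIiV3dlQzMzNEREREREREREREREREREMiIlZ3ZUQzMzM0REREREREREREREREREIiEmd3ZEQzMw=="/>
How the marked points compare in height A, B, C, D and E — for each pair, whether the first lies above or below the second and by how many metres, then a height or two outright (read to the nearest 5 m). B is below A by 105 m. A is above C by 75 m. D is above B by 60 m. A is above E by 60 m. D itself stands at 1375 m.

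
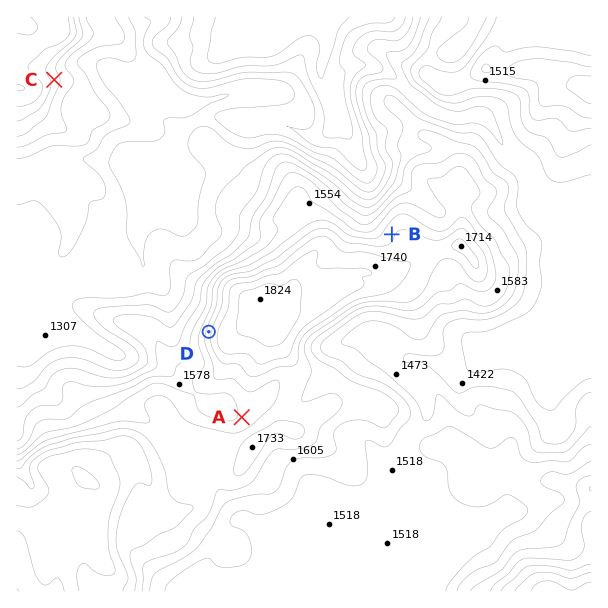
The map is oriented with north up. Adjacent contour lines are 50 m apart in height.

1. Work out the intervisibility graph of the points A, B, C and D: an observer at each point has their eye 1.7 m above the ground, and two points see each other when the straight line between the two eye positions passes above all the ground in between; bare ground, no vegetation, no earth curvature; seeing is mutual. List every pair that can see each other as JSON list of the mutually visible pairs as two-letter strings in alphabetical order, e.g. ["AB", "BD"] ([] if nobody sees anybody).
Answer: ["BC", "CD"]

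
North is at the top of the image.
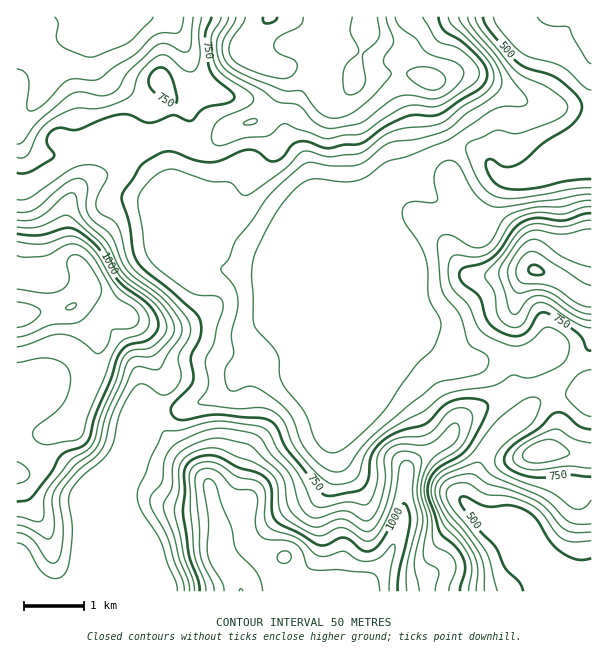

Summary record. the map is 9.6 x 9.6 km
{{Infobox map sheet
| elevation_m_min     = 390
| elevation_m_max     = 1230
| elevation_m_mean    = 760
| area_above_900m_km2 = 20.7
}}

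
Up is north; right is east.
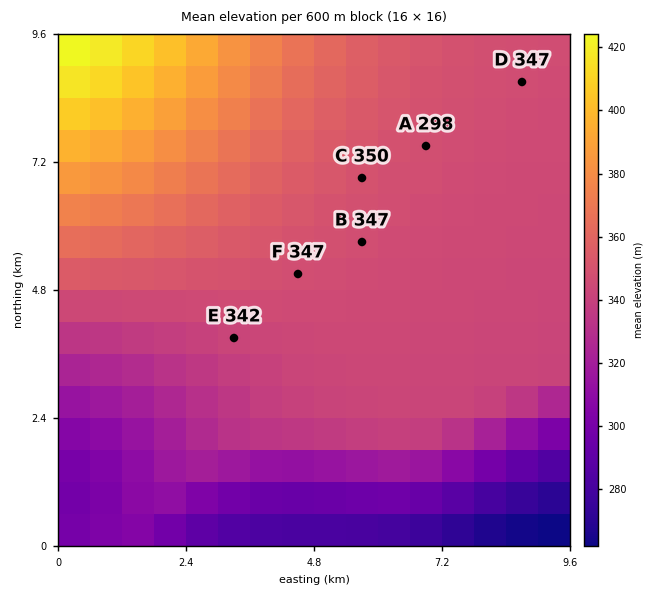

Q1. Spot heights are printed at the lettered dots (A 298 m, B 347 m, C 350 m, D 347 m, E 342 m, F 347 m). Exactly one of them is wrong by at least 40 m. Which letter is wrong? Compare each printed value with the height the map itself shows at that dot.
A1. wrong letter A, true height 348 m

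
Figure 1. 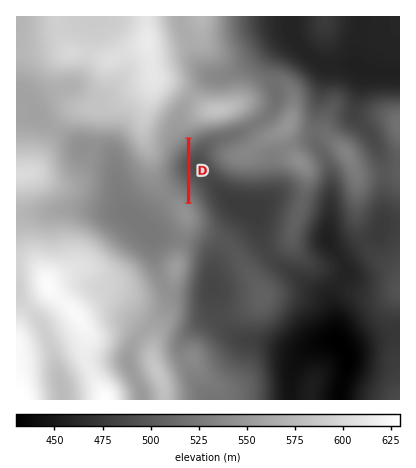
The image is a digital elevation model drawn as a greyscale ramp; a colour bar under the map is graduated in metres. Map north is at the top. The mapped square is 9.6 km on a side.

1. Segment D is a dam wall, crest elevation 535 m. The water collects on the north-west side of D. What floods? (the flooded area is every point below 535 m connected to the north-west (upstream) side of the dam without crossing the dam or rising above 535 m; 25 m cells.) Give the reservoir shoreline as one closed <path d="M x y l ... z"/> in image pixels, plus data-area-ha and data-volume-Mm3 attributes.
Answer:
<path d="M186 139l-11 11-6 10-2 8 0 14 4 10 15 9 0-62z" data-area-ha="56" data-volume-Mm3="7.42"/>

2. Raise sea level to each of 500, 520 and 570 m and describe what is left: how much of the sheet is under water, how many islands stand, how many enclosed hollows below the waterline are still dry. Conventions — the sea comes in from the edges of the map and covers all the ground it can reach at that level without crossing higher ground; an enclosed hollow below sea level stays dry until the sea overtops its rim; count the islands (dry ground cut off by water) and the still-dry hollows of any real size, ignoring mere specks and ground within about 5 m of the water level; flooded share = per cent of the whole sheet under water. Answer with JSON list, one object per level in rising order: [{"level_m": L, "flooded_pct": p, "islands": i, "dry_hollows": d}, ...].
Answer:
[{"level_m": 500, "flooded_pct": 35, "islands": 1, "dry_hollows": 0}, {"level_m": 520, "flooded_pct": 45, "islands": 1, "dry_hollows": 0}, {"level_m": 570, "flooded_pct": 74, "islands": 1, "dry_hollows": 0}]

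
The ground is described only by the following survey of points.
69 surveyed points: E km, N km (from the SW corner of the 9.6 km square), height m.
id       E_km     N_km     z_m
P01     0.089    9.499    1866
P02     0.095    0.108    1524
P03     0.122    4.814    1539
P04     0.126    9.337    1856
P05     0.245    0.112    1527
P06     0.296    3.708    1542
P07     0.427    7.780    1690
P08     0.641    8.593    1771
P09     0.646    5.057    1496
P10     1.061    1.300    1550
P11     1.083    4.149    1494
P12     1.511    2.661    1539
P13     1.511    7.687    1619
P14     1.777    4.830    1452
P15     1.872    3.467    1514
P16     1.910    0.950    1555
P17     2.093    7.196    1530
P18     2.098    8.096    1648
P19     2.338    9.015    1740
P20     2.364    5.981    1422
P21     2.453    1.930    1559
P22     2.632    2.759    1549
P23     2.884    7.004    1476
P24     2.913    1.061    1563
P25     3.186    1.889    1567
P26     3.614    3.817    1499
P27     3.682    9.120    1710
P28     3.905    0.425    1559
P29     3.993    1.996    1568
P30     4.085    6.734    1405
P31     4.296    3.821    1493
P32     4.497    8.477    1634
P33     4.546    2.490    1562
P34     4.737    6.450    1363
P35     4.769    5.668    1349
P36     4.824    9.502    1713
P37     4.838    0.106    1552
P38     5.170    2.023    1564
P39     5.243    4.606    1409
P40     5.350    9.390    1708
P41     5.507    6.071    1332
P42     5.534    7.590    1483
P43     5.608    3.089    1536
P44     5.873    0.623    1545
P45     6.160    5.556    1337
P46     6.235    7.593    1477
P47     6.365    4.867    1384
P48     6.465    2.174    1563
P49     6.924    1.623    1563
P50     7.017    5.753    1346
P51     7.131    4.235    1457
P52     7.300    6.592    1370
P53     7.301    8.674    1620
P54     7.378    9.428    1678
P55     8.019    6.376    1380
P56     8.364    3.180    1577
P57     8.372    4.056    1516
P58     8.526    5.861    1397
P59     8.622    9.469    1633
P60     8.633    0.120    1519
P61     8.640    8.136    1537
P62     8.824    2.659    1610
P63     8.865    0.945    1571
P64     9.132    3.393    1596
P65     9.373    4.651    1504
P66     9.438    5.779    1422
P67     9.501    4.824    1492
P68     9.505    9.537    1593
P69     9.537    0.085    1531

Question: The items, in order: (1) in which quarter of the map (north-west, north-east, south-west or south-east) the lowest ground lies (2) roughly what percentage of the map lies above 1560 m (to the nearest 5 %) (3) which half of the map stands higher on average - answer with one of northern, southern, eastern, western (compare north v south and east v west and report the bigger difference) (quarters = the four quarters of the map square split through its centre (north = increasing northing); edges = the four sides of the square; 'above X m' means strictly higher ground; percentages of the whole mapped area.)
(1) The lowest ground is in the north-east quarter.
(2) About 35 % of the map lies above 1560 m.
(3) On average the western half of the map is the higher ground.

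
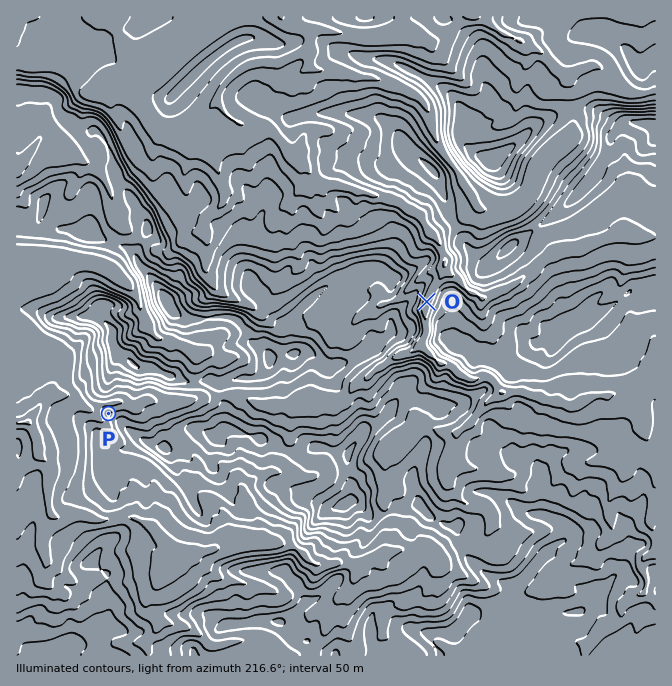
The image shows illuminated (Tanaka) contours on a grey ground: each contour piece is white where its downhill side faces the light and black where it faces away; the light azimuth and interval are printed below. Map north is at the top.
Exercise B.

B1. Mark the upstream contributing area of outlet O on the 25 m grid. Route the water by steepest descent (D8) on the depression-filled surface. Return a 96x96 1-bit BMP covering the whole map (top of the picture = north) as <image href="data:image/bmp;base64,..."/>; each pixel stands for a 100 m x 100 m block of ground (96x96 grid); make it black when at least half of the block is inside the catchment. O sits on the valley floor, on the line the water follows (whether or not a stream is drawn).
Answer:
<image width="96" height="96" href="data:image/bmp;base64,Qk2+BAAAAAAAAD4AAAAoAAAAYAAAAGAAAAABAAEAAAAAAIAEAAATCwAAEwsAAAIAAAAAAAAA////AAAAAAAAAAAAAAAAAAAAAAAAAAAAAAAAAAAAAAAAAAAAAAAAAAAAAAAAAAAAAAAAAAAAAAAAAAAAAAAAAAAAAAAAAAAAAAAAAAAAAAAAAAAAAAAAAAAD8AAAAAAAAAAAAAAf/AAAAAAAAAAAAAA//gAAAAAAAAAAAAA//gAAAAAAAAAAAAA//wAAAAAAAAAAAAD//4AAAAAAAAAAAAP//+AAAAAAAAAAAAf//+AAAAAAAAAAAA////AAAAAAAAAAAB////AAAAAAAAAAAB////AAAAAAAAAAAB////AAAAAAAAAAAD////AAAAAAAAAAAH///+AAAAAAAAAAAf////AAAAAAAAAHB/////gAAAAAAAAP//////wAAAAAAAA///////8AAAAAAAA///////8AAAAAAAA///////8AAAAAAAA///////8AAAAAAAA///////8AAAAAAAA///////8AAAAAAAA///////8AAAAAACD///////8AAAAAAf////////8AAAAAB/////////8AAAAAf/////////8AAAAB//////////8AAAAB//////////8AAAAB//////////8AAAAB//////////8AAAAB//////////8AAAAB//////////8AAAAB//////////4AAAAAf/////////4AAAAAB/////////wAAAAAA/////////gAAAAAA/g///4///AAAAAAADAP//AP/+AAAAAAAAAD/+AH/8AAAAAAAAAB/4AA/4AAAAAAAAAA/4AAfwAAAAAAAAAA/4AABgAAAAAAAAAA/4AAAAAAAAAAAAAAfwAAAAAAAAAAAAAAPgAAAAAAAAAAAAAAAAAAAAAAAAAAAAAAAAAAAAAAAAAAAAAAAAAAAAAAAAAAAAAAAAAAAAAAAAAAAAAAAAAAAAAAAAAAAAAAAAAAAAAAAAAAAAAAAAAAAAAAAAAAAAAAAAAAAAAAAAAAAAAAAAAAAAAAAAAAAAAAAAAAAAAAAAAAAAAAAAAAAAAAAAAAAAAAAAAAAAAAAAAAAAAAAAAAAAAAAAAAAAAAAAAAAAAAAAAAAAAAAAAAAAAAAAAAAAAAAAAAAAAAAAAAAAAAAAAAAAAAAAAAAAAAAAAAAAAAAAAAAAAAAAAAAAAAAAAAAAAAAAAAAAAAAAAAAAAAAAAAAAAAAAAAAAAAAAAAAAAAAAAAAAAAAAAAAAAAAAAAAAAAAAAAAAAAAAAAAAAAAAAAAAAAAAAAAAAAAAAAAAAAAAAAAAAAAAAAAAAAAAAAAAAAAAAAAAAAAAAAAAAAAAAAAAAAAAAAAAAAAAAAAAAAAAAAAAAAAAAAAAAAAAAAAAAAAAAAAAAAAAAAAAAAAAAAAAAAAAAAAAAAAAAAAAAAAAAAAAAAAAAAAAAAAAAAAAAAAAAAAAAAAAAAAAAAAAAAAAAAAAAAAAAAAAAAAAAAAAAAAAAAAAAAAAAAAAAAAAAAAAAAAAAAAAAAAAAAAAAAAAAAAAAAAAAAAAAAAAAAAAAAAAAAAAAAAAA="/>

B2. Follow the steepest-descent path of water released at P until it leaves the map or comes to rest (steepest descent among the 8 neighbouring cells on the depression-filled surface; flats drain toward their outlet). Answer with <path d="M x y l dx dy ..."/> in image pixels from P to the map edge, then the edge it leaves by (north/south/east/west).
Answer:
<path d="M108 413l-6-6-5 0-2 1-8 0-13-11-4 0-2-2-18 0-3 2-7 6-2 5-6 7-2 5-3 2-3 0-2 1-5 0"/>
exit: west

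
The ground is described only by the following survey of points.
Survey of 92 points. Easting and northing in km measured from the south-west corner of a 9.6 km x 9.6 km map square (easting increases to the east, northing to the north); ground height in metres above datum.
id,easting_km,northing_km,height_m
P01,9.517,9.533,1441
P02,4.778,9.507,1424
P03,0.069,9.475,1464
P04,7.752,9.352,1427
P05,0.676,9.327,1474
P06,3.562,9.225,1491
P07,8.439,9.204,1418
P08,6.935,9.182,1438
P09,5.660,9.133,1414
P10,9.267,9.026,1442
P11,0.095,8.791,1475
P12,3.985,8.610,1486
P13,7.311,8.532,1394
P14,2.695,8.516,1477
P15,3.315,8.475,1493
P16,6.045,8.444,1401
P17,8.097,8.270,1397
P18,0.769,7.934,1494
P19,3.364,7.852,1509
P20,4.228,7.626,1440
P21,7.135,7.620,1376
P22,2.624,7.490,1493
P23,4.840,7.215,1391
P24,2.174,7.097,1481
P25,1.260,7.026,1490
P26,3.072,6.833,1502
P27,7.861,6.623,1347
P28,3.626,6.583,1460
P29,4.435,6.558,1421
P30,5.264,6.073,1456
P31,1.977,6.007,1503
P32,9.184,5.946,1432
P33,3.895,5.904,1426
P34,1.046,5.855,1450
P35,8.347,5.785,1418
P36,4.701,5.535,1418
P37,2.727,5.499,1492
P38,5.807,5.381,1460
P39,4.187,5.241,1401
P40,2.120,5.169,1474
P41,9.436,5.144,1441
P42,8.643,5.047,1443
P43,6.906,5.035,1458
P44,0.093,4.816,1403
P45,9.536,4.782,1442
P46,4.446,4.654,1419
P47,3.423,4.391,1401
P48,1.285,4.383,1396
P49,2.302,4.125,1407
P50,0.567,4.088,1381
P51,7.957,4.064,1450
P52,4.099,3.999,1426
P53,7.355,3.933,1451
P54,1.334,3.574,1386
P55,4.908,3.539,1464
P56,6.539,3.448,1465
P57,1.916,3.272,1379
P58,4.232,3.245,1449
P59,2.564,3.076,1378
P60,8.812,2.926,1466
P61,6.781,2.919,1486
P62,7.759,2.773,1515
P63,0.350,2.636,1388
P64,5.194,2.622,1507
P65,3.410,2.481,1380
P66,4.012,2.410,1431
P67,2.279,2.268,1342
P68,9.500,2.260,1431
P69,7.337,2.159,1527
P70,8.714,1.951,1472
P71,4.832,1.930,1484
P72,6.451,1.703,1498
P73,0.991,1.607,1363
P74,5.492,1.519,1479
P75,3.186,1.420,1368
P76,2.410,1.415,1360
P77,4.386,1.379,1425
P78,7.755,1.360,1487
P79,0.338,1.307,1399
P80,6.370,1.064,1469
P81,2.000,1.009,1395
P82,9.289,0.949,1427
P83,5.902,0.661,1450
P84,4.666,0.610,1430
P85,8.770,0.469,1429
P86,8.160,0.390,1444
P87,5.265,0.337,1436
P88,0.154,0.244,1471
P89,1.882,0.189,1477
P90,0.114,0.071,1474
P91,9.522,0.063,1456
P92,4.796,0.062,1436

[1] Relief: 1340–1530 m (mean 1435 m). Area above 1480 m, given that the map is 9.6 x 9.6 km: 16.4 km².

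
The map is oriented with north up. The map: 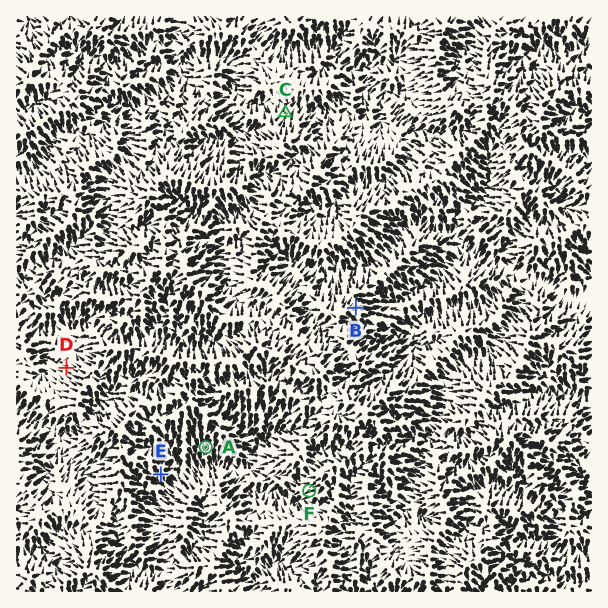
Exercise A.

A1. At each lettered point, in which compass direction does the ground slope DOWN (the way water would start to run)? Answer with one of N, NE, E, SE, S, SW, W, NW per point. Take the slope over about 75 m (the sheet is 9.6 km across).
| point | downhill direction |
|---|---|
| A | S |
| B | E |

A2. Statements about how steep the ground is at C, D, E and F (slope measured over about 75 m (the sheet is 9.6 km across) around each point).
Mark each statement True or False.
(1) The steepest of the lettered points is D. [False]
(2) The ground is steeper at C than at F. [False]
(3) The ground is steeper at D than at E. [False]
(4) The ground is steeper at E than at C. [True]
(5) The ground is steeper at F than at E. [False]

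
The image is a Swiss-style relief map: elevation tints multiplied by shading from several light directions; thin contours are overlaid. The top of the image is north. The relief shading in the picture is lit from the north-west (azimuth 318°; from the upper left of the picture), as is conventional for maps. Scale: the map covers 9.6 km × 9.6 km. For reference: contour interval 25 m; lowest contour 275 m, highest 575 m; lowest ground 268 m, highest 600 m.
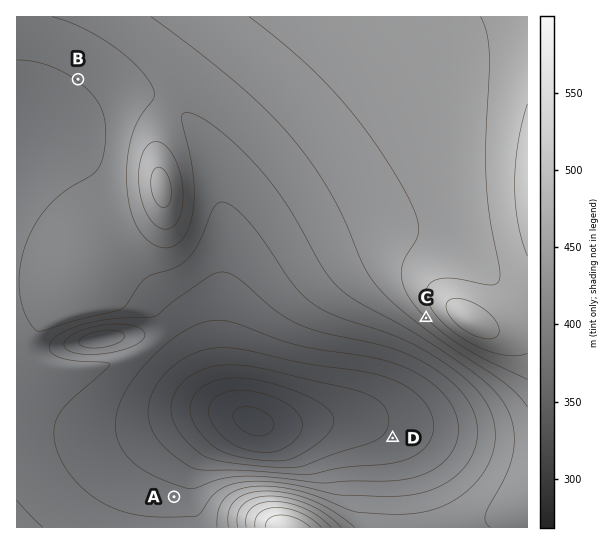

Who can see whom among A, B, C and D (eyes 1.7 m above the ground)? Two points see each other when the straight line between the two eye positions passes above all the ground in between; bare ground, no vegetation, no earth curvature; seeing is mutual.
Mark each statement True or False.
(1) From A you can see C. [True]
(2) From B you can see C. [False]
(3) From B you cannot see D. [True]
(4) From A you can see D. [False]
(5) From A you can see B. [False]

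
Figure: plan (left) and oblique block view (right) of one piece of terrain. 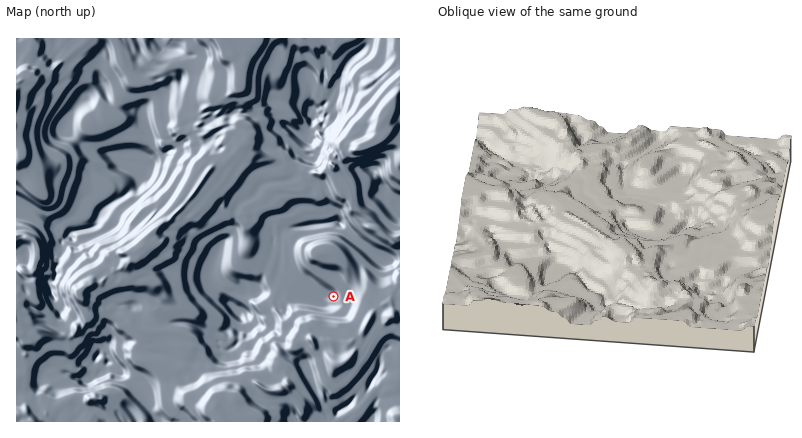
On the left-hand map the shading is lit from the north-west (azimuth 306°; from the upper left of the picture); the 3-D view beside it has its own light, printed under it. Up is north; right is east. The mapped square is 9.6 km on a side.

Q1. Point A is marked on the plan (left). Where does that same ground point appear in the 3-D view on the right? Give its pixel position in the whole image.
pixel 683 171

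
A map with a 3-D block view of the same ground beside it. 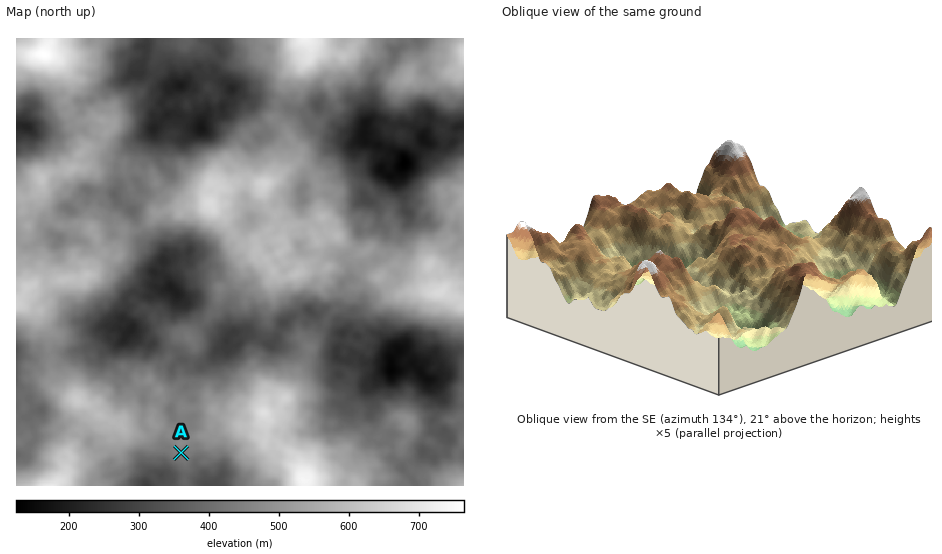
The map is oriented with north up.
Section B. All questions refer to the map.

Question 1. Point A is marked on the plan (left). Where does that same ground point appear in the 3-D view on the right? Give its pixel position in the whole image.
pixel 601 279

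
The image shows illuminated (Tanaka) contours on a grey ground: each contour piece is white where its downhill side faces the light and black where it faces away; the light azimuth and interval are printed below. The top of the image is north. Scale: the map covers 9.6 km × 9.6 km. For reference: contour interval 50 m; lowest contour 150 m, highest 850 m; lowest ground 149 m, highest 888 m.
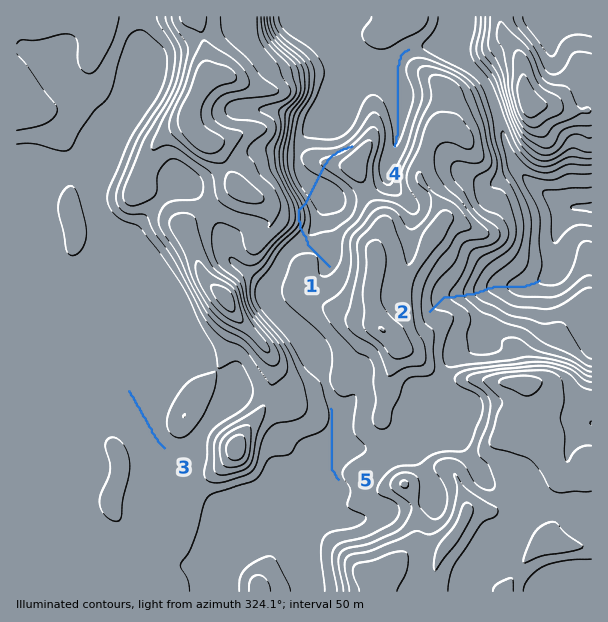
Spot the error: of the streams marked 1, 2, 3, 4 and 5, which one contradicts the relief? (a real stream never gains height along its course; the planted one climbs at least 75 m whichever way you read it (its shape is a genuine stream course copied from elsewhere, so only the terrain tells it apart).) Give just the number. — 1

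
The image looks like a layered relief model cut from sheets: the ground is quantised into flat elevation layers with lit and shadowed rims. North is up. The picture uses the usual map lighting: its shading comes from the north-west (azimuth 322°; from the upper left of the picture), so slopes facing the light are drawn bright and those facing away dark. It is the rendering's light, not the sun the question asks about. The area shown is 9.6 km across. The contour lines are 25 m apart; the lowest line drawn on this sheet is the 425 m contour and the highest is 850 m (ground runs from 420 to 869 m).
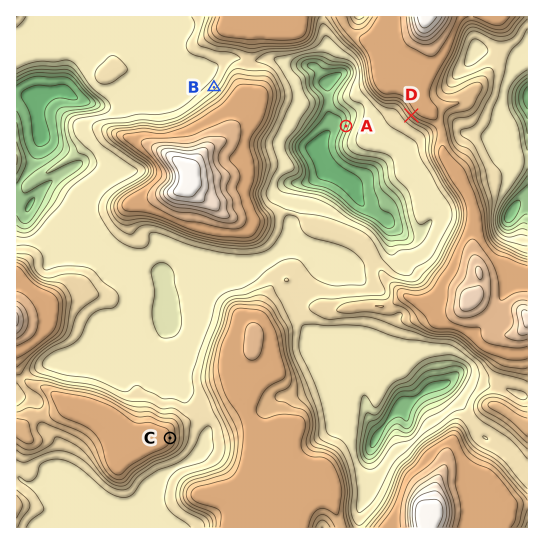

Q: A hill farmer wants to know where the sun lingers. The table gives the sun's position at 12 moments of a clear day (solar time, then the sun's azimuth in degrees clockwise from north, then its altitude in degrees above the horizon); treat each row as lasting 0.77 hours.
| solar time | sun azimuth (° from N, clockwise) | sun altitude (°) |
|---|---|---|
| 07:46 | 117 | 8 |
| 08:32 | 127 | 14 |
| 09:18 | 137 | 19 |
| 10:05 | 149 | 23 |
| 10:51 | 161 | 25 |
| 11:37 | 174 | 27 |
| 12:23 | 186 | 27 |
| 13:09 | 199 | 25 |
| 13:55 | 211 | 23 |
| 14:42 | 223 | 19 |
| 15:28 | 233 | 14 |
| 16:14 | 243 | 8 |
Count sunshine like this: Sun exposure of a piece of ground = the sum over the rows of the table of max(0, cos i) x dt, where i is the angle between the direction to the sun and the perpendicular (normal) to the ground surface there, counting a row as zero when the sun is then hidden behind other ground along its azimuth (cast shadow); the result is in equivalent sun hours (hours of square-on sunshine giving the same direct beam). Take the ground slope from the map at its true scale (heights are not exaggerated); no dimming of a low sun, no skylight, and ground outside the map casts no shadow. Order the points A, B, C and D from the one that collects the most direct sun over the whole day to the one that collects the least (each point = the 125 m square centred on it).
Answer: D > C > A > B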